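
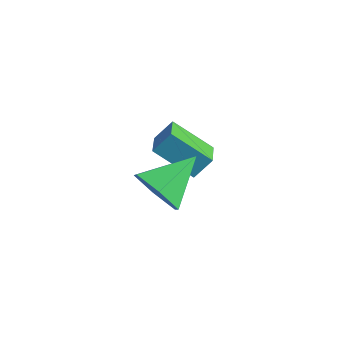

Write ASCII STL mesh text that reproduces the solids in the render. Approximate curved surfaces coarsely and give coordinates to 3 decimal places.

solid 
facet normal -0.651 0.690 -0.316
outer loop
vertex -2.974 3.228 -1.739
vertex -1.847 3.857 -2.684
vertex -3.224 2.693 -2.392
endloop
endfacet
facet normal -0.704 -0.393 0.592
outer loop
vertex -2.573 2.003 -2.076
vertex -2.974 3.228 -1.739
vertex -3.224 2.693 -2.392
endloop
endfacet
facet normal -0.651 0.690 -0.316
outer loop
vertex -3.224 2.693 -2.392
vertex -1.847 3.857 -2.684
vertex -2.096 3.323 -3.337
endloop
endfacet
facet normal -0.283 -0.607 -0.743
outer loop
vertex -2.096 3.323 -3.337
vertex -2.573 2.003 -2.076
vertex -3.224 2.693 -2.392
endloop
endfacet
facet normal 0.283 0.607 0.742
outer loop
vertex -2.974 3.228 -1.739
vertex -1.196 3.167 -2.368
vertex -1.847 3.857 -2.684
endloop
endfacet
facet normal -0.705 -0.393 0.590
outer loop
vertex -2.324 2.537 -1.423
vertex -2.974 3.228 -1.739
vertex -2.573 2.003 -2.076
endloop
endfacet
facet normal 0.284 0.606 0.743
outer loop
vertex -2.324 2.537 -1.423
vertex -1.196 3.167 -2.368
vertex -2.974 3.228 -1.739
endloop
endfacet
facet normal 0.704 0.394 -0.591
outer loop
vertex -1.847 3.857 -2.684
vertex -1.196 3.167 -2.368
vertex -2.096 3.323 -3.337
endloop
endfacet
facet normal -0.284 -0.607 -0.742
outer loop
vertex -1.446 2.632 -3.021
vertex -2.573 2.003 -2.076
vertex -2.096 3.323 -3.337
endloop
endfacet
facet normal 0.705 0.392 -0.591
outer loop
vertex -2.096 3.323 -3.337
vertex -1.196 3.167 -2.368
vertex -1.446 2.632 -3.021
endloop
endfacet
facet normal 0.651 -0.690 0.316
outer loop
vertex -1.446 2.632 -3.021
vertex -2.324 2.537 -1.423
vertex -2.573 2.003 -2.076
endloop
endfacet
facet normal 0.651 -0.690 0.316
outer loop
vertex -1.196 3.167 -2.368
vertex -2.324 2.537 -1.423
vertex -1.446 2.632 -3.021
endloop
endfacet
facet normal -0.062 -0.899 -0.433
outer loop
vertex 0.775 -0.293 -0.695
vertex 0.37 -0.628 0.059
vertex -0.141 -0.268 -0.616
endloop
endfacet
facet normal -0.031 0.789 -0.614
outer loop
vertex 0.775 -0.293 -0.695
vertex -0.141 -0.268 -0.616
vertex 0.47 0.828 0.761
endloop
endfacet
facet normal -0.062 -0.899 -0.433
outer loop
vertex -0.141 -0.268 -0.616
vertex 0.37 -0.628 0.059
vertex -0.547 -0.603 0.139
endloop
endfacet
facet normal -0.776 0.614 -0.145
outer loop
vertex -0.141 -0.268 -0.616
vertex -0.547 -0.603 0.139
vertex 0.47 0.828 0.761
endloop
endfacet
facet normal -0.062 -0.899 -0.434
outer loop
vertex -0.547 -0.603 0.139
vertex 0.37 -0.628 0.059
vertex -0.036 -0.964 0.814
endloop
endfacet
facet normal -0.717 0.222 0.661
outer loop
vertex -0.547 -0.603 0.139
vertex -0.036 -0.964 0.814
vertex 0.47 0.828 0.761
endloop
endfacet
facet normal -0.062 -0.899 -0.434
outer loop
vertex -0.036 -0.964 0.814
vertex 0.37 -0.628 0.059
vertex 0.88 -0.989 0.734
endloop
endfacet
facet normal 0.087 0.005 0.996
outer loop
vertex -0.036 -0.964 0.814
vertex 0.88 -0.989 0.734
vertex 0.47 0.828 0.761
endloop
endfacet
facet normal -0.062 -0.899 -0.434
outer loop
vertex 0.88 -0.989 0.734
vertex 0.37 -0.628 0.059
vertex 1.286 -0.653 -0.02
endloop
endfacet
facet normal 0.831 0.180 0.527
outer loop
vertex 0.88 -0.989 0.734
vertex 1.286 -0.653 -0.02
vertex 0.47 0.828 0.761
endloop
endfacet
facet normal -0.062 -0.899 -0.433
outer loop
vertex 1.286 -0.653 -0.02
vertex 0.37 -0.628 0.059
vertex 0.775 -0.293 -0.695
endloop
endfacet
facet normal 0.771 0.572 -0.279
outer loop
vertex 1.286 -0.653 -0.02
vertex 0.775 -0.293 -0.695
vertex 0.47 0.828 0.761
endloop
endfacet

endsolid


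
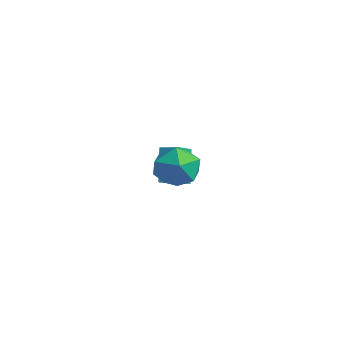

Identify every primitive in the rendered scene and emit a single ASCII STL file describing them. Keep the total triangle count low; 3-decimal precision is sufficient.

solid 
facet normal -0.562 0.242 0.791
outer loop
vertex 1.618 -0.091 1.25
vertex 1.115 -1.191 1.229
vertex 2.115 -0.996 1.88
endloop
endfacet
facet normal 0.059 0.592 0.804
outer loop
vertex 1.618 -0.091 1.25
vertex 2.115 -0.996 1.88
vertex 2.819 -0.23 1.264
endloop
endfacet
facet normal 0.110 0.973 0.203
outer loop
vertex 1.618 -0.091 1.25
vertex 2.819 -0.23 1.264
vertex 2.254 0.049 0.232
endloop
endfacet
facet normal -0.480 0.858 -0.182
outer loop
vertex 1.618 -0.091 1.25
vertex 2.254 0.049 0.232
vertex 1.201 -0.545 0.21
endloop
endfacet
facet normal -0.896 0.406 0.182
outer loop
vertex 1.618 -0.091 1.25
vertex 1.201 -0.545 0.21
vertex 1.115 -1.191 1.229
endloop
endfacet
facet normal 0.585 0.109 0.804
outer loop
vertex 2.819 -0.23 1.264
vertex 2.115 -0.996 1.88
vertex 3.059 -1.415 1.25
endloop
endfacet
facet normal -0.420 -0.459 0.783
outer loop
vertex 2.115 -0.996 1.88
vertex 1.115 -1.191 1.229
vertex 2.006 -2.009 1.228
endloop
endfacet
facet normal -0.960 -0.192 -0.203
outer loop
vertex 1.115 -1.191 1.229
vertex 1.201 -0.545 0.21
vertex 1.441 -1.73 0.196
endloop
endfacet
facet normal -0.288 0.540 -0.791
outer loop
vertex 1.201 -0.545 0.21
vertex 2.254 0.049 0.232
vertex 2.145 -0.964 -0.42
endloop
endfacet
facet normal 0.667 0.726 -0.169
outer loop
vertex 2.254 0.049 0.232
vertex 2.819 -0.23 1.264
vertex 3.145 -0.769 0.231
endloop
endfacet
facet normal 0.480 -0.858 0.182
outer loop
vertex 2.642 -1.869 0.21
vertex 3.059 -1.415 1.25
vertex 2.006 -2.009 1.228
endloop
endfacet
facet normal -0.110 -0.973 -0.203
outer loop
vertex 2.642 -1.869 0.21
vertex 2.006 -2.009 1.228
vertex 1.441 -1.73 0.196
endloop
endfacet
facet normal -0.059 -0.592 -0.804
outer loop
vertex 2.642 -1.869 0.21
vertex 1.441 -1.73 0.196
vertex 2.145 -0.964 -0.42
endloop
endfacet
facet normal 0.562 -0.242 -0.791
outer loop
vertex 2.642 -1.869 0.21
vertex 2.145 -0.964 -0.42
vertex 3.145 -0.769 0.231
endloop
endfacet
facet normal 0.896 -0.406 -0.182
outer loop
vertex 2.642 -1.869 0.21
vertex 3.145 -0.769 0.231
vertex 3.059 -1.415 1.25
endloop
endfacet
facet normal 0.288 -0.540 0.791
outer loop
vertex 2.006 -2.009 1.228
vertex 3.059 -1.415 1.25
vertex 2.115 -0.996 1.88
endloop
endfacet
facet normal -0.667 -0.726 0.169
outer loop
vertex 1.441 -1.73 0.196
vertex 2.006 -2.009 1.228
vertex 1.115 -1.191 1.229
endloop
endfacet
facet normal -0.585 -0.109 -0.804
outer loop
vertex 2.145 -0.964 -0.42
vertex 1.441 -1.73 0.196
vertex 1.201 -0.545 0.21
endloop
endfacet
facet normal 0.420 0.459 -0.783
outer loop
vertex 3.145 -0.769 0.231
vertex 2.145 -0.964 -0.42
vertex 2.254 0.049 0.232
endloop
endfacet
facet normal 0.960 0.192 0.203
outer loop
vertex 3.059 -1.415 1.25
vertex 3.145 -0.769 0.231
vertex 2.819 -0.23 1.264
endloop
endfacet
facet normal -0.488 0.750 -0.446
outer loop
vertex -4.32 2.803 -1.556
vertex -3.563 3.389 -1.398
vertex -3.518 2.253 -3.36
endloop
endfacet
facet normal -0.781 -0.603 -0.163
outer loop
vertex -2.777 1.111 -2.682
vertex -4.32 2.803 -1.556
vertex -3.518 2.253 -3.36
endloop
endfacet
facet normal -0.487 0.751 -0.446
outer loop
vertex -3.518 2.253 -3.36
vertex -3.563 3.389 -1.398
vertex -2.761 2.838 -3.202
endloop
endfacet
facet normal 0.391 -0.269 -0.880
outer loop
vertex -2.761 2.838 -3.202
vertex -2.777 1.111 -2.682
vertex -3.518 2.253 -3.36
endloop
endfacet
facet normal -0.392 0.268 0.880
outer loop
vertex -4.32 2.803 -1.556
vertex -2.822 2.247 -0.72
vertex -3.563 3.389 -1.398
endloop
endfacet
facet normal -0.781 -0.604 -0.163
outer loop
vertex -3.579 1.662 -0.878
vertex -4.32 2.803 -1.556
vertex -2.777 1.111 -2.682
endloop
endfacet
facet normal -0.391 0.269 0.880
outer loop
vertex -3.579 1.662 -0.878
vertex -2.822 2.247 -0.72
vertex -4.32 2.803 -1.556
endloop
endfacet
facet normal 0.781 0.603 0.163
outer loop
vertex -3.563 3.389 -1.398
vertex -2.822 2.247 -0.72
vertex -2.761 2.838 -3.202
endloop
endfacet
facet normal 0.392 -0.269 -0.880
outer loop
vertex -2.02 1.697 -2.524
vertex -2.777 1.111 -2.682
vertex -2.761 2.838 -3.202
endloop
endfacet
facet normal 0.780 0.604 0.163
outer loop
vertex -2.761 2.838 -3.202
vertex -2.822 2.247 -0.72
vertex -2.02 1.697 -2.524
endloop
endfacet
facet normal 0.488 -0.750 0.446
outer loop
vertex -2.02 1.697 -2.524
vertex -3.579 1.662 -0.878
vertex -2.777 1.111 -2.682
endloop
endfacet
facet normal 0.487 -0.751 0.446
outer loop
vertex -2.822 2.247 -0.72
vertex -3.579 1.662 -0.878
vertex -2.02 1.697 -2.524
endloop
endfacet

endsolid


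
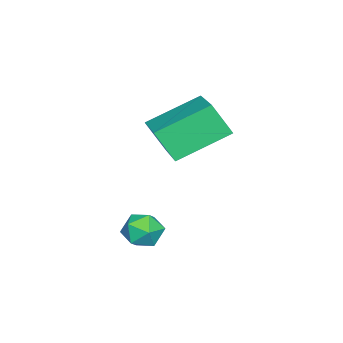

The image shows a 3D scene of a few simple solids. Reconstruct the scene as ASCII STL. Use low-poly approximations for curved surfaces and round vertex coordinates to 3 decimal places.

solid 
facet normal 0.328 0.944 -0.028
outer loop
vertex 3.15 3.009 -1.849
vertex 2.743 3.165 -1.35
vertex 3.358 2.955 -1.223
endloop
endfacet
facet normal 0.838 0.492 -0.236
outer loop
vertex 3.15 3.009 -1.849
vertex 3.358 2.955 -1.223
vertex 3.51 2.485 -1.664
endloop
endfacet
facet normal 0.591 0.125 -0.797
outer loop
vertex 3.15 3.009 -1.849
vertex 3.51 2.485 -1.664
vertex 2.988 2.403 -2.064
endloop
endfacet
facet normal -0.071 0.350 -0.934
outer loop
vertex 3.15 3.009 -1.849
vertex 2.988 2.403 -2.064
vertex 2.514 2.824 -1.87
endloop
endfacet
facet normal -0.234 0.857 -0.459
outer loop
vertex 3.15 3.009 -1.849
vertex 2.514 2.824 -1.87
vertex 2.743 3.165 -1.35
endloop
endfacet
facet normal 0.955 0.032 0.295
outer loop
vertex 3.51 2.485 -1.664
vertex 3.358 2.955 -1.223
vertex 3.326 2.316 -1.05
endloop
endfacet
facet normal 0.130 0.763 0.633
outer loop
vertex 3.358 2.955 -1.223
vertex 2.743 3.165 -1.35
vertex 2.852 2.737 -0.856
endloop
endfacet
facet normal -0.781 0.621 -0.063
outer loop
vertex 2.743 3.165 -1.35
vertex 2.514 2.824 -1.87
vertex 2.33 2.655 -1.256
endloop
endfacet
facet normal -0.518 -0.199 -0.832
outer loop
vertex 2.514 2.824 -1.87
vertex 2.988 2.403 -2.064
vertex 2.482 2.185 -1.697
endloop
endfacet
facet normal 0.557 -0.563 -0.611
outer loop
vertex 2.988 2.403 -2.064
vertex 3.51 2.485 -1.664
vertex 3.097 1.975 -1.57
endloop
endfacet
facet normal 0.071 -0.350 0.934
outer loop
vertex 2.69 2.131 -1.071
vertex 3.326 2.316 -1.05
vertex 2.852 2.737 -0.856
endloop
endfacet
facet normal -0.591 -0.125 0.797
outer loop
vertex 2.69 2.131 -1.071
vertex 2.852 2.737 -0.856
vertex 2.33 2.655 -1.256
endloop
endfacet
facet normal -0.838 -0.492 0.236
outer loop
vertex 2.69 2.131 -1.071
vertex 2.33 2.655 -1.256
vertex 2.482 2.185 -1.697
endloop
endfacet
facet normal -0.328 -0.944 0.028
outer loop
vertex 2.69 2.131 -1.071
vertex 2.482 2.185 -1.697
vertex 3.097 1.975 -1.57
endloop
endfacet
facet normal 0.234 -0.857 0.459
outer loop
vertex 2.69 2.131 -1.071
vertex 3.097 1.975 -1.57
vertex 3.326 2.316 -1.05
endloop
endfacet
facet normal 0.518 0.199 0.832
outer loop
vertex 2.852 2.737 -0.856
vertex 3.326 2.316 -1.05
vertex 3.358 2.955 -1.223
endloop
endfacet
facet normal -0.557 0.563 0.611
outer loop
vertex 2.33 2.655 -1.256
vertex 2.852 2.737 -0.856
vertex 2.743 3.165 -1.35
endloop
endfacet
facet normal -0.955 -0.032 -0.295
outer loop
vertex 2.482 2.185 -1.697
vertex 2.33 2.655 -1.256
vertex 2.514 2.824 -1.87
endloop
endfacet
facet normal -0.130 -0.763 -0.633
outer loop
vertex 3.097 1.975 -1.57
vertex 2.482 2.185 -1.697
vertex 2.988 2.403 -2.064
endloop
endfacet
facet normal 0.781 -0.621 0.063
outer loop
vertex 3.326 2.316 -1.05
vertex 3.097 1.975 -1.57
vertex 3.51 2.485 -1.664
endloop
endfacet
facet normal -0.577 0.681 0.450
outer loop
vertex -0.873 2.708 2.02
vertex 0.694 3.669 2.574
vertex -0.907 3.338 1.023
endloop
endfacet
facet normal -0.816 -0.501 -0.289
outer loop
vertex 0.166 2.071 0.186
vertex -0.873 2.708 2.02
vertex -0.907 3.338 1.023
endloop
endfacet
facet normal -0.577 0.681 0.450
outer loop
vertex -0.907 3.338 1.023
vertex 0.694 3.669 2.574
vertex 0.66 4.299 1.577
endloop
endfacet
facet normal -0.029 0.534 -0.845
outer loop
vertex 0.66 4.299 1.577
vertex 0.166 2.071 0.186
vertex -0.907 3.338 1.023
endloop
endfacet
facet normal 0.029 -0.534 0.845
outer loop
vertex -0.873 2.708 2.02
vertex 1.767 2.402 1.737
vertex 0.694 3.669 2.574
endloop
endfacet
facet normal -0.816 -0.501 -0.289
outer loop
vertex 0.2 1.441 1.183
vertex -0.873 2.708 2.02
vertex 0.166 2.071 0.186
endloop
endfacet
facet normal 0.029 -0.534 0.845
outer loop
vertex 0.2 1.441 1.183
vertex 1.767 2.402 1.737
vertex -0.873 2.708 2.02
endloop
endfacet
facet normal 0.816 0.501 0.289
outer loop
vertex 0.694 3.669 2.574
vertex 1.767 2.402 1.737
vertex 0.66 4.299 1.577
endloop
endfacet
facet normal -0.029 0.534 -0.845
outer loop
vertex 1.733 3.032 0.74
vertex 0.166 2.071 0.186
vertex 0.66 4.299 1.577
endloop
endfacet
facet normal 0.816 0.501 0.289
outer loop
vertex 0.66 4.299 1.577
vertex 1.767 2.402 1.737
vertex 1.733 3.032 0.74
endloop
endfacet
facet normal 0.577 -0.681 -0.450
outer loop
vertex 1.733 3.032 0.74
vertex 0.2 1.441 1.183
vertex 0.166 2.071 0.186
endloop
endfacet
facet normal 0.577 -0.681 -0.450
outer loop
vertex 1.767 2.402 1.737
vertex 0.2 1.441 1.183
vertex 1.733 3.032 0.74
endloop
endfacet

endsolid


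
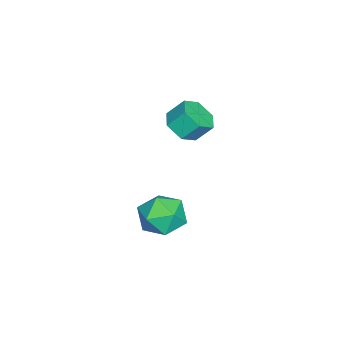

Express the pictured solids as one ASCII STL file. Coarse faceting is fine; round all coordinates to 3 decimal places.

solid 
facet normal 0.131 -0.643 -0.755
outer loop
vertex -0.603 -2.976 3.142
vertex -1.265 -2.54 2.656
vertex -0.378 -2.27 2.58
endloop
endfacet
facet normal 0.961 -0.104 0.255
outer loop
vertex -0.603 -2.976 3.142
vertex -0.378 -2.27 2.58
vertex -0.753 -2.236 4.01
endloop
endfacet
facet normal 0.962 -0.103 0.255
outer loop
vertex -0.753 -2.236 4.01
vertex -0.378 -2.27 2.58
vertex -0.528 -1.53 3.447
endloop
endfacet
facet normal -0.130 0.643 0.755
outer loop
vertex -0.753 -2.236 4.01
vertex -0.528 -1.53 3.447
vertex -1.415 -1.8 3.524
endloop
endfacet
facet normal 0.131 -0.643 -0.755
outer loop
vertex -0.378 -2.27 2.58
vertex -1.265 -2.54 2.656
vertex -1.04 -1.834 2.094
endloop
endfacet
facet normal 0.690 0.605 -0.397
outer loop
vertex -0.378 -2.27 2.58
vertex -1.04 -1.834 2.094
vertex -0.528 -1.53 3.447
endloop
endfacet
facet normal 0.689 0.606 -0.397
outer loop
vertex -0.528 -1.53 3.447
vertex -1.04 -1.834 2.094
vertex -1.191 -1.094 2.961
endloop
endfacet
facet normal -0.130 0.643 0.755
outer loop
vertex -0.528 -1.53 3.447
vertex -1.191 -1.094 2.961
vertex -1.415 -1.8 3.524
endloop
endfacet
facet normal 0.131 -0.643 -0.755
outer loop
vertex -1.04 -1.834 2.094
vertex -1.265 -2.54 2.656
vertex -1.927 -2.104 2.17
endloop
endfacet
facet normal -0.271 0.708 -0.652
outer loop
vertex -1.04 -1.834 2.094
vertex -1.927 -2.104 2.17
vertex -1.191 -1.094 2.961
endloop
endfacet
facet normal -0.272 0.708 -0.651
outer loop
vertex -1.191 -1.094 2.961
vertex -1.927 -2.104 2.17
vertex -2.077 -1.364 3.038
endloop
endfacet
facet normal -0.130 0.643 0.755
outer loop
vertex -1.191 -1.094 2.961
vertex -2.077 -1.364 3.038
vertex -1.415 -1.8 3.524
endloop
endfacet
facet normal 0.130 -0.643 -0.755
outer loop
vertex -1.927 -2.104 2.17
vertex -1.265 -2.54 2.656
vertex -2.152 -2.81 2.733
endloop
endfacet
facet normal -0.962 0.104 -0.254
outer loop
vertex -1.927 -2.104 2.17
vertex -2.152 -2.81 2.733
vertex -2.077 -1.364 3.038
endloop
endfacet
facet normal -0.961 0.104 -0.255
outer loop
vertex -2.077 -1.364 3.038
vertex -2.152 -2.81 2.733
vertex -2.302 -2.07 3.6
endloop
endfacet
facet normal -0.131 0.643 0.755
outer loop
vertex -2.077 -1.364 3.038
vertex -2.302 -2.07 3.6
vertex -1.415 -1.8 3.524
endloop
endfacet
facet normal 0.130 -0.643 -0.755
outer loop
vertex -2.152 -2.81 2.733
vertex -1.265 -2.54 2.656
vertex -1.489 -3.246 3.219
endloop
endfacet
facet normal -0.690 -0.605 0.397
outer loop
vertex -2.152 -2.81 2.733
vertex -1.489 -3.246 3.219
vertex -2.302 -2.07 3.6
endloop
endfacet
facet normal -0.690 -0.605 0.397
outer loop
vertex -2.302 -2.07 3.6
vertex -1.489 -3.246 3.219
vertex -1.64 -2.506 4.086
endloop
endfacet
facet normal -0.131 0.643 0.755
outer loop
vertex -2.302 -2.07 3.6
vertex -1.64 -2.506 4.086
vertex -1.415 -1.8 3.524
endloop
endfacet
facet normal 0.130 -0.643 -0.755
outer loop
vertex -1.489 -3.246 3.219
vertex -1.265 -2.54 2.656
vertex -0.603 -2.976 3.142
endloop
endfacet
facet normal 0.272 -0.708 0.652
outer loop
vertex -1.489 -3.246 3.219
vertex -0.603 -2.976 3.142
vertex -1.64 -2.506 4.086
endloop
endfacet
facet normal 0.272 -0.709 0.651
outer loop
vertex -1.64 -2.506 4.086
vertex -0.603 -2.976 3.142
vertex -0.753 -2.236 4.01
endloop
endfacet
facet normal -0.131 0.643 0.755
outer loop
vertex -1.64 -2.506 4.086
vertex -0.753 -2.236 4.01
vertex -1.415 -1.8 3.524
endloop
endfacet
facet normal -0.932 0.246 0.265
outer loop
vertex 2.789 -1.538 0.558
vertex 2.814 -2.325 1.376
vertex 3.156 -1.265 1.597
endloop
endfacet
facet normal -0.588 0.809 -0.005
outer loop
vertex 2.789 -1.538 0.558
vertex 3.156 -1.265 1.597
vertex 3.702 -0.874 0.682
endloop
endfacet
facet normal -0.377 0.643 -0.666
outer loop
vertex 2.789 -1.538 0.558
vertex 3.702 -0.874 0.682
vertex 3.697 -1.693 -0.106
endloop
endfacet
facet normal -0.593 -0.024 -0.805
outer loop
vertex 2.789 -1.538 0.558
vertex 3.697 -1.693 -0.106
vertex 3.149 -2.589 0.324
endloop
endfacet
facet normal -0.935 -0.269 -0.230
outer loop
vertex 2.789 -1.538 0.558
vertex 3.149 -2.589 0.324
vertex 2.814 -2.325 1.376
endloop
endfacet
facet normal -0.004 0.920 0.391
outer loop
vertex 3.702 -0.874 0.682
vertex 3.156 -1.265 1.597
vertex 4.291 -1.251 1.576
endloop
endfacet
facet normal -0.562 0.009 0.827
outer loop
vertex 3.156 -1.265 1.597
vertex 2.814 -2.325 1.376
vertex 3.743 -2.147 2.006
endloop
endfacet
facet normal -0.567 -0.823 0.026
outer loop
vertex 2.814 -2.325 1.376
vertex 3.149 -2.589 0.324
vertex 3.738 -2.966 1.218
endloop
endfacet
facet normal -0.011 -0.427 -0.904
outer loop
vertex 3.149 -2.589 0.324
vertex 3.697 -1.693 -0.106
vertex 4.284 -2.575 0.303
endloop
endfacet
facet normal 0.336 0.652 -0.680
outer loop
vertex 3.697 -1.693 -0.106
vertex 3.702 -0.874 0.682
vertex 4.626 -1.515 0.524
endloop
endfacet
facet normal 0.593 0.024 0.805
outer loop
vertex 4.651 -2.302 1.342
vertex 4.291 -1.251 1.576
vertex 3.743 -2.147 2.006
endloop
endfacet
facet normal 0.377 -0.643 0.666
outer loop
vertex 4.651 -2.302 1.342
vertex 3.743 -2.147 2.006
vertex 3.738 -2.966 1.218
endloop
endfacet
facet normal 0.588 -0.809 0.005
outer loop
vertex 4.651 -2.302 1.342
vertex 3.738 -2.966 1.218
vertex 4.284 -2.575 0.303
endloop
endfacet
facet normal 0.932 -0.246 -0.265
outer loop
vertex 4.651 -2.302 1.342
vertex 4.284 -2.575 0.303
vertex 4.626 -1.515 0.524
endloop
endfacet
facet normal 0.935 0.269 0.230
outer loop
vertex 4.651 -2.302 1.342
vertex 4.626 -1.515 0.524
vertex 4.291 -1.251 1.576
endloop
endfacet
facet normal 0.011 0.427 0.904
outer loop
vertex 3.743 -2.147 2.006
vertex 4.291 -1.251 1.576
vertex 3.156 -1.265 1.597
endloop
endfacet
facet normal -0.336 -0.652 0.680
outer loop
vertex 3.738 -2.966 1.218
vertex 3.743 -2.147 2.006
vertex 2.814 -2.325 1.376
endloop
endfacet
facet normal 0.004 -0.920 -0.391
outer loop
vertex 4.284 -2.575 0.303
vertex 3.738 -2.966 1.218
vertex 3.149 -2.589 0.324
endloop
endfacet
facet normal 0.562 -0.009 -0.827
outer loop
vertex 4.626 -1.515 0.524
vertex 4.284 -2.575 0.303
vertex 3.697 -1.693 -0.106
endloop
endfacet
facet normal 0.567 0.823 -0.026
outer loop
vertex 4.291 -1.251 1.576
vertex 4.626 -1.515 0.524
vertex 3.702 -0.874 0.682
endloop
endfacet

endsolid


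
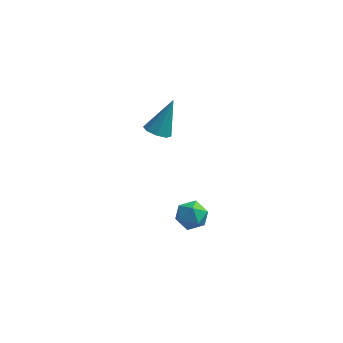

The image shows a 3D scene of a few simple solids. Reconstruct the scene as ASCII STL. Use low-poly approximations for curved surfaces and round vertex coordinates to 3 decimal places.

solid 
facet normal -0.285 -0.453 -0.845
outer loop
vertex -1.363 2.855 1.388
vertex -2.016 2.85 1.611
vertex -1.629 3.289 1.245
endloop
endfacet
facet normal 0.864 0.472 -0.175
outer loop
vertex -1.363 2.855 1.388
vertex -1.629 3.289 1.245
vertex -1.464 3.73 3.249
endloop
endfacet
facet normal -0.284 -0.454 -0.845
outer loop
vertex -1.629 3.289 1.245
vertex -2.016 2.85 1.611
vertex -2.122 3.465 1.316
endloop
endfacet
facet normal 0.298 0.927 -0.228
outer loop
vertex -1.629 3.289 1.245
vertex -2.122 3.465 1.316
vertex -1.464 3.73 3.249
endloop
endfacet
facet normal -0.284 -0.454 -0.844
outer loop
vertex -2.122 3.465 1.316
vertex -2.016 2.85 1.611
vertex -2.553 3.281 1.56
endloop
endfacet
facet normal -0.390 0.921 0.006
outer loop
vertex -2.122 3.465 1.316
vertex -2.553 3.281 1.56
vertex -1.464 3.73 3.249
endloop
endfacet
facet normal -0.285 -0.455 -0.844
outer loop
vertex -2.553 3.281 1.56
vertex -2.016 2.85 1.611
vertex -2.669 2.845 1.834
endloop
endfacet
facet normal -0.797 0.459 0.392
outer loop
vertex -2.553 3.281 1.56
vertex -2.669 2.845 1.834
vertex -1.464 3.73 3.249
endloop
endfacet
facet normal -0.285 -0.454 -0.844
outer loop
vertex -2.669 2.845 1.834
vertex -2.016 2.85 1.611
vertex -2.403 2.412 1.977
endloop
endfacet
facet normal -0.686 -0.189 0.703
outer loop
vertex -2.669 2.845 1.834
vertex -2.403 2.412 1.977
vertex -1.464 3.73 3.249
endloop
endfacet
facet normal -0.286 -0.453 -0.844
outer loop
vertex -2.403 2.412 1.977
vertex -2.016 2.85 1.611
vertex -1.911 2.235 1.905
endloop
endfacet
facet normal -0.121 -0.643 0.756
outer loop
vertex -2.403 2.412 1.977
vertex -1.911 2.235 1.905
vertex -1.464 3.73 3.249
endloop
endfacet
facet normal -0.285 -0.453 -0.845
outer loop
vertex -1.911 2.235 1.905
vertex -2.016 2.85 1.611
vertex -1.48 2.419 1.661
endloop
endfacet
facet normal 0.567 -0.638 0.521
outer loop
vertex -1.911 2.235 1.905
vertex -1.48 2.419 1.661
vertex -1.464 3.73 3.249
endloop
endfacet
facet normal -0.285 -0.453 -0.845
outer loop
vertex -1.48 2.419 1.661
vertex -2.016 2.85 1.611
vertex -1.363 2.855 1.388
endloop
endfacet
facet normal 0.975 -0.177 0.136
outer loop
vertex -1.48 2.419 1.661
vertex -1.363 2.855 1.388
vertex -1.464 3.73 3.249
endloop
endfacet
facet normal -0.238 0.252 0.938
outer loop
vertex -0.163 2.736 -3.101
vertex -0.868 2.241 -3.147
vertex -0.124 1.906 -2.868
endloop
endfacet
facet normal 0.469 0.259 0.844
outer loop
vertex -0.163 2.736 -3.101
vertex -0.124 1.906 -2.868
vertex 0.515 2.255 -3.33
endloop
endfacet
facet normal 0.618 0.719 0.318
outer loop
vertex -0.163 2.736 -3.101
vertex 0.515 2.255 -3.33
vertex 0.166 2.805 -3.895
endloop
endfacet
facet normal 0.002 0.996 0.087
outer loop
vertex -0.163 2.736 -3.101
vertex 0.166 2.805 -3.895
vertex -0.689 2.797 -3.782
endloop
endfacet
facet normal -0.527 0.707 0.471
outer loop
vertex -0.163 2.736 -3.101
vertex -0.689 2.797 -3.782
vertex -0.868 2.241 -3.147
endloop
endfacet
facet normal 0.670 -0.392 0.631
outer loop
vertex 0.515 2.255 -3.33
vertex -0.124 1.906 -2.868
vertex 0.229 1.463 -3.518
endloop
endfacet
facet normal -0.475 -0.403 0.782
outer loop
vertex -0.124 1.906 -2.868
vertex -0.868 2.241 -3.147
vertex -0.626 1.455 -3.405
endloop
endfacet
facet normal -0.942 0.334 0.027
outer loop
vertex -0.868 2.241 -3.147
vertex -0.689 2.797 -3.782
vertex -0.975 2.005 -3.97
endloop
endfacet
facet normal -0.086 0.801 -0.593
outer loop
vertex -0.689 2.797 -3.782
vertex 0.166 2.805 -3.895
vertex -0.336 2.354 -4.432
endloop
endfacet
facet normal 0.910 0.352 -0.219
outer loop
vertex 0.166 2.805 -3.895
vertex 0.515 2.255 -3.33
vertex 0.408 2.019 -4.153
endloop
endfacet
facet normal -0.002 -0.996 -0.087
outer loop
vertex -0.297 1.524 -4.199
vertex 0.229 1.463 -3.518
vertex -0.626 1.455 -3.405
endloop
endfacet
facet normal -0.618 -0.719 -0.318
outer loop
vertex -0.297 1.524 -4.199
vertex -0.626 1.455 -3.405
vertex -0.975 2.005 -3.97
endloop
endfacet
facet normal -0.469 -0.259 -0.844
outer loop
vertex -0.297 1.524 -4.199
vertex -0.975 2.005 -3.97
vertex -0.336 2.354 -4.432
endloop
endfacet
facet normal 0.238 -0.252 -0.938
outer loop
vertex -0.297 1.524 -4.199
vertex -0.336 2.354 -4.432
vertex 0.408 2.019 -4.153
endloop
endfacet
facet normal 0.527 -0.707 -0.471
outer loop
vertex -0.297 1.524 -4.199
vertex 0.408 2.019 -4.153
vertex 0.229 1.463 -3.518
endloop
endfacet
facet normal 0.086 -0.801 0.593
outer loop
vertex -0.626 1.455 -3.405
vertex 0.229 1.463 -3.518
vertex -0.124 1.906 -2.868
endloop
endfacet
facet normal -0.910 -0.352 0.219
outer loop
vertex -0.975 2.005 -3.97
vertex -0.626 1.455 -3.405
vertex -0.868 2.241 -3.147
endloop
endfacet
facet normal -0.670 0.392 -0.631
outer loop
vertex -0.336 2.354 -4.432
vertex -0.975 2.005 -3.97
vertex -0.689 2.797 -3.782
endloop
endfacet
facet normal 0.475 0.403 -0.782
outer loop
vertex 0.408 2.019 -4.153
vertex -0.336 2.354 -4.432
vertex 0.166 2.805 -3.895
endloop
endfacet
facet normal 0.942 -0.334 -0.027
outer loop
vertex 0.229 1.463 -3.518
vertex 0.408 2.019 -4.153
vertex 0.515 2.255 -3.33
endloop
endfacet

endsolid


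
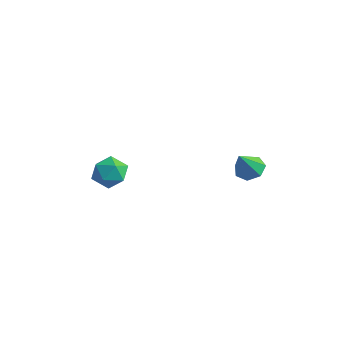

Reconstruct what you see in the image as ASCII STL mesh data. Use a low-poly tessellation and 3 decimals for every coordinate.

solid 
facet normal -0.062 0.552 -0.832
outer loop
vertex 3.028 0.912 1.145
vertex 2.675 1.442 1.523
vertex 3.402 1.359 1.414
endloop
endfacet
facet normal 0.763 -0.647 0.015
outer loop
vertex 3.028 0.912 1.145
vertex 3.402 1.359 1.414
vertex 2.765 0.638 2.737
endloop
endfacet
facet normal -0.062 0.550 -0.833
outer loop
vertex 3.402 1.359 1.414
vertex 2.675 1.442 1.523
vertex 3.23 1.869 1.764
endloop
endfacet
facet normal 0.900 0.004 0.436
outer loop
vertex 3.402 1.359 1.414
vertex 3.23 1.869 1.764
vertex 2.765 0.638 2.737
endloop
endfacet
facet normal -0.063 0.551 -0.832
outer loop
vertex 3.23 1.869 1.764
vertex 2.675 1.442 1.523
vertex 2.639 2.057 1.933
endloop
endfacet
facet normal 0.379 0.481 0.790
outer loop
vertex 3.23 1.869 1.764
vertex 2.639 2.057 1.933
vertex 2.765 0.638 2.737
endloop
endfacet
facet normal -0.060 0.551 -0.832
outer loop
vertex 2.639 2.057 1.933
vertex 2.675 1.442 1.523
vertex 2.076 1.783 1.792
endloop
endfacet
facet normal -0.408 0.422 0.809
outer loop
vertex 2.639 2.057 1.933
vertex 2.076 1.783 1.792
vertex 2.765 0.638 2.737
endloop
endfacet
facet normal -0.060 0.551 -0.833
outer loop
vertex 2.076 1.783 1.792
vertex 2.675 1.442 1.523
vertex 1.964 1.252 1.449
endloop
endfacet
facet normal -0.868 -0.127 0.480
outer loop
vertex 2.076 1.783 1.792
vertex 1.964 1.252 1.449
vertex 2.765 0.638 2.737
endloop
endfacet
facet normal -0.061 0.552 -0.832
outer loop
vertex 1.964 1.252 1.449
vertex 2.675 1.442 1.523
vertex 2.388 0.865 1.161
endloop
endfacet
facet normal -0.655 -0.754 0.048
outer loop
vertex 1.964 1.252 1.449
vertex 2.388 0.865 1.161
vertex 2.765 0.638 2.737
endloop
endfacet
facet normal -0.061 0.552 -0.831
outer loop
vertex 2.388 0.865 1.161
vertex 2.675 1.442 1.523
vertex 3.028 0.912 1.145
endloop
endfacet
facet normal 0.068 -0.985 -0.158
outer loop
vertex 2.388 0.865 1.161
vertex 3.028 0.912 1.145
vertex 2.765 0.638 2.737
endloop
endfacet
facet normal 0.300 0.458 0.837
outer loop
vertex -2.71 -0.838 0.13
vertex -3.444 -1.211 0.597
vertex -2.621 -1.678 0.558
endloop
endfacet
facet normal 0.857 0.303 0.417
outer loop
vertex -2.71 -0.838 0.13
vertex -2.621 -1.678 0.558
vertex -2.25 -1.544 -0.302
endloop
endfacet
facet normal 0.754 0.622 -0.213
outer loop
vertex -2.71 -0.838 0.13
vertex -2.25 -1.544 -0.302
vertex -2.843 -0.994 -0.794
endloop
endfacet
facet normal 0.134 0.974 -0.184
outer loop
vertex -2.71 -0.838 0.13
vertex -2.843 -0.994 -0.794
vertex -3.58 -0.788 -0.238
endloop
endfacet
facet normal -0.147 0.873 0.466
outer loop
vertex -2.71 -0.838 0.13
vertex -3.58 -0.788 -0.238
vertex -3.444 -1.211 0.597
endloop
endfacet
facet normal 0.861 -0.403 0.309
outer loop
vertex -2.25 -1.544 -0.302
vertex -2.621 -1.678 0.558
vertex -2.7 -2.352 -0.102
endloop
endfacet
facet normal -0.039 -0.151 0.988
outer loop
vertex -2.621 -1.678 0.558
vertex -3.444 -1.211 0.597
vertex -3.437 -2.146 0.454
endloop
endfacet
facet normal -0.761 0.520 0.387
outer loop
vertex -3.444 -1.211 0.597
vertex -3.58 -0.788 -0.238
vertex -4.03 -1.596 -0.038
endloop
endfacet
facet normal -0.308 0.684 -0.661
outer loop
vertex -3.58 -0.788 -0.238
vertex -2.843 -0.994 -0.794
vertex -3.659 -1.462 -0.898
endloop
endfacet
facet normal 0.695 0.114 -0.710
outer loop
vertex -2.843 -0.994 -0.794
vertex -2.25 -1.544 -0.302
vertex -2.836 -1.929 -0.937
endloop
endfacet
facet normal -0.134 -0.974 0.184
outer loop
vertex -3.57 -2.302 -0.47
vertex -2.7 -2.352 -0.102
vertex -3.437 -2.146 0.454
endloop
endfacet
facet normal -0.754 -0.622 0.213
outer loop
vertex -3.57 -2.302 -0.47
vertex -3.437 -2.146 0.454
vertex -4.03 -1.596 -0.038
endloop
endfacet
facet normal -0.857 -0.303 -0.417
outer loop
vertex -3.57 -2.302 -0.47
vertex -4.03 -1.596 -0.038
vertex -3.659 -1.462 -0.898
endloop
endfacet
facet normal -0.300 -0.458 -0.837
outer loop
vertex -3.57 -2.302 -0.47
vertex -3.659 -1.462 -0.898
vertex -2.836 -1.929 -0.937
endloop
endfacet
facet normal 0.147 -0.873 -0.466
outer loop
vertex -3.57 -2.302 -0.47
vertex -2.836 -1.929 -0.937
vertex -2.7 -2.352 -0.102
endloop
endfacet
facet normal 0.308 -0.684 0.661
outer loop
vertex -3.437 -2.146 0.454
vertex -2.7 -2.352 -0.102
vertex -2.621 -1.678 0.558
endloop
endfacet
facet normal -0.695 -0.114 0.710
outer loop
vertex -4.03 -1.596 -0.038
vertex -3.437 -2.146 0.454
vertex -3.444 -1.211 0.597
endloop
endfacet
facet normal -0.861 0.403 -0.309
outer loop
vertex -3.659 -1.462 -0.898
vertex -4.03 -1.596 -0.038
vertex -3.58 -0.788 -0.238
endloop
endfacet
facet normal 0.039 0.151 -0.988
outer loop
vertex -2.836 -1.929 -0.937
vertex -3.659 -1.462 -0.898
vertex -2.843 -0.994 -0.794
endloop
endfacet
facet normal 0.761 -0.520 -0.387
outer loop
vertex -2.7 -2.352 -0.102
vertex -2.836 -1.929 -0.937
vertex -2.25 -1.544 -0.302
endloop
endfacet

endsolid


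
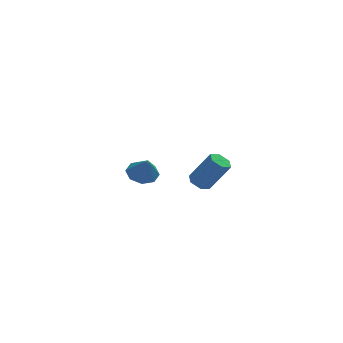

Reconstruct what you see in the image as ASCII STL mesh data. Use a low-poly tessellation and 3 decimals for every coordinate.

solid 
facet normal -0.508 0.194 -0.839
outer loop
vertex -1.78 -2.977 0.907
vertex -2.336 -3.289 1.171
vertex -2.241 -2.613 1.27
endloop
endfacet
facet normal 0.544 0.827 -0.138
outer loop
vertex -1.78 -2.977 0.907
vertex -2.241 -2.613 1.27
vertex -0.729 -3.378 2.644
endloop
endfacet
facet normal 0.545 0.827 -0.139
outer loop
vertex -0.729 -3.378 2.644
vertex -2.241 -2.613 1.27
vertex -1.189 -3.014 3.007
endloop
endfacet
facet normal 0.509 -0.193 0.839
outer loop
vertex -0.729 -3.378 2.644
vertex -1.189 -3.014 3.007
vertex -1.284 -3.691 2.909
endloop
endfacet
facet normal -0.508 0.194 -0.839
outer loop
vertex -2.241 -2.613 1.27
vertex -2.336 -3.289 1.171
vertex -2.796 -2.925 1.534
endloop
endfacet
facet normal -0.306 0.870 0.386
outer loop
vertex -2.241 -2.613 1.27
vertex -2.796 -2.925 1.534
vertex -1.189 -3.014 3.007
endloop
endfacet
facet normal -0.306 0.870 0.387
outer loop
vertex -1.189 -3.014 3.007
vertex -2.796 -2.925 1.534
vertex -1.745 -3.327 3.271
endloop
endfacet
facet normal 0.507 -0.193 0.840
outer loop
vertex -1.189 -3.014 3.007
vertex -1.745 -3.327 3.271
vertex -1.284 -3.691 2.909
endloop
endfacet
facet normal -0.509 0.193 -0.839
outer loop
vertex -2.796 -2.925 1.534
vertex -2.336 -3.289 1.171
vertex -2.891 -3.602 1.436
endloop
endfacet
facet normal -0.850 0.043 0.525
outer loop
vertex -2.796 -2.925 1.534
vertex -2.891 -3.602 1.436
vertex -1.745 -3.327 3.271
endloop
endfacet
facet normal -0.850 0.043 0.525
outer loop
vertex -1.745 -3.327 3.271
vertex -2.891 -3.602 1.436
vertex -1.84 -4.003 3.173
endloop
endfacet
facet normal 0.507 -0.193 0.840
outer loop
vertex -1.745 -3.327 3.271
vertex -1.84 -4.003 3.173
vertex -1.284 -3.691 2.909
endloop
endfacet
facet normal -0.509 0.193 -0.839
outer loop
vertex -2.891 -3.602 1.436
vertex -2.336 -3.289 1.171
vertex -2.431 -3.966 1.073
endloop
endfacet
facet normal -0.545 -0.827 0.139
outer loop
vertex -2.891 -3.602 1.436
vertex -2.431 -3.966 1.073
vertex -1.84 -4.003 3.173
endloop
endfacet
facet normal -0.544 -0.827 0.139
outer loop
vertex -1.84 -4.003 3.173
vertex -2.431 -3.966 1.073
vertex -1.379 -4.367 2.81
endloop
endfacet
facet normal 0.508 -0.194 0.839
outer loop
vertex -1.84 -4.003 3.173
vertex -1.379 -4.367 2.81
vertex -1.284 -3.691 2.909
endloop
endfacet
facet normal -0.507 0.193 -0.840
outer loop
vertex -2.431 -3.966 1.073
vertex -2.336 -3.289 1.171
vertex -1.875 -3.653 0.809
endloop
endfacet
facet normal 0.306 -0.870 -0.386
outer loop
vertex -2.431 -3.966 1.073
vertex -1.875 -3.653 0.809
vertex -1.379 -4.367 2.81
endloop
endfacet
facet normal 0.306 -0.870 -0.386
outer loop
vertex -1.379 -4.367 2.81
vertex -1.875 -3.653 0.809
vertex -0.824 -4.055 2.546
endloop
endfacet
facet normal 0.508 -0.194 0.839
outer loop
vertex -1.379 -4.367 2.81
vertex -0.824 -4.055 2.546
vertex -1.284 -3.691 2.909
endloop
endfacet
facet normal -0.507 0.193 -0.840
outer loop
vertex -1.875 -3.653 0.809
vertex -2.336 -3.289 1.171
vertex -1.78 -2.977 0.907
endloop
endfacet
facet normal 0.850 -0.043 -0.525
outer loop
vertex -1.875 -3.653 0.809
vertex -1.78 -2.977 0.907
vertex -0.824 -4.055 2.546
endloop
endfacet
facet normal 0.850 -0.043 -0.525
outer loop
vertex -0.824 -4.055 2.546
vertex -1.78 -2.977 0.907
vertex -0.729 -3.378 2.644
endloop
endfacet
facet normal 0.509 -0.193 0.839
outer loop
vertex -0.824 -4.055 2.546
vertex -0.729 -3.378 2.644
vertex -1.284 -3.691 2.909
endloop
endfacet
facet normal -0.108 0.443 -0.890
outer loop
vertex -2.914 4.427 -1.739
vertex -3.761 3.934 -1.882
vertex -3.517 4.805 -1.478
endloop
endfacet
facet normal 0.566 0.408 0.717
outer loop
vertex -2.914 4.427 -1.739
vertex -3.517 4.805 -1.478
vertex -3.599 3.266 -0.538
endloop
endfacet
facet normal -0.107 0.443 -0.890
outer loop
vertex -3.517 4.805 -1.478
vertex -3.761 3.934 -1.882
vertex -4.263 4.673 -1.454
endloop
endfacet
facet normal -0.065 0.523 0.850
outer loop
vertex -3.517 4.805 -1.478
vertex -4.263 4.673 -1.454
vertex -3.599 3.266 -0.538
endloop
endfacet
facet normal -0.107 0.443 -0.890
outer loop
vertex -4.263 4.673 -1.454
vertex -3.761 3.934 -1.882
vertex -4.715 4.108 -1.681
endloop
endfacet
facet normal -0.625 0.197 0.755
outer loop
vertex -4.263 4.673 -1.454
vertex -4.715 4.108 -1.681
vertex -3.599 3.266 -0.538
endloop
endfacet
facet normal -0.107 0.443 -0.890
outer loop
vertex -4.715 4.108 -1.681
vertex -3.761 3.934 -1.882
vertex -4.608 3.442 -2.025
endloop
endfacet
facet normal -0.786 -0.379 0.489
outer loop
vertex -4.715 4.108 -1.681
vertex -4.608 3.442 -2.025
vertex -3.599 3.266 -0.538
endloop
endfacet
facet normal -0.107 0.443 -0.890
outer loop
vertex -4.608 3.442 -2.025
vertex -3.761 3.934 -1.882
vertex -4.005 3.064 -2.286
endloop
endfacet
facet normal -0.454 -0.867 0.206
outer loop
vertex -4.608 3.442 -2.025
vertex -4.005 3.064 -2.286
vertex -3.599 3.266 -0.538
endloop
endfacet
facet normal -0.107 0.443 -0.890
outer loop
vertex -4.005 3.064 -2.286
vertex -3.761 3.934 -1.882
vertex -3.259 3.196 -2.31
endloop
endfacet
facet normal 0.176 -0.982 0.073
outer loop
vertex -4.005 3.064 -2.286
vertex -3.259 3.196 -2.31
vertex -3.599 3.266 -0.538
endloop
endfacet
facet normal -0.107 0.443 -0.890
outer loop
vertex -3.259 3.196 -2.31
vertex -3.761 3.934 -1.882
vertex -2.807 3.761 -2.083
endloop
endfacet
facet normal 0.736 -0.656 0.167
outer loop
vertex -3.259 3.196 -2.31
vertex -2.807 3.761 -2.083
vertex -3.599 3.266 -0.538
endloop
endfacet
facet normal -0.107 0.443 -0.890
outer loop
vertex -2.807 3.761 -2.083
vertex -3.761 3.934 -1.882
vertex -2.914 4.427 -1.739
endloop
endfacet
facet normal 0.897 -0.080 0.434
outer loop
vertex -2.807 3.761 -2.083
vertex -2.914 4.427 -1.739
vertex -3.599 3.266 -0.538
endloop
endfacet

endsolid


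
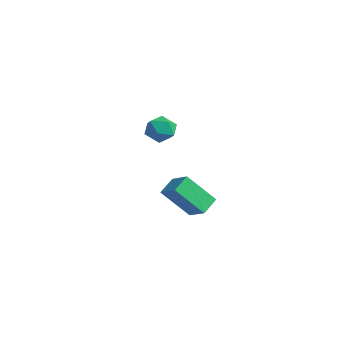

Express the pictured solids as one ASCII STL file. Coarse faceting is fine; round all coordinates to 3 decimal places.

solid 
facet normal 0.053 -0.066 0.996
outer loop
vertex -0.549 -1.359 4.329
vertex -0.279 -2.186 4.26
vertex 0.304 -1.536 4.272
endloop
endfacet
facet normal 0.177 0.602 0.779
outer loop
vertex -0.549 -1.359 4.329
vertex 0.304 -1.536 4.272
vertex -0.033 -0.864 3.829
endloop
endfacet
facet normal -0.392 0.823 0.411
outer loop
vertex -0.549 -1.359 4.329
vertex -0.033 -0.864 3.829
vertex -0.824 -1.098 3.543
endloop
endfacet
facet normal -0.868 0.293 0.401
outer loop
vertex -0.549 -1.359 4.329
vertex -0.824 -1.098 3.543
vertex -0.976 -1.915 3.81
endloop
endfacet
facet normal -0.593 -0.257 0.763
outer loop
vertex -0.549 -1.359 4.329
vertex -0.976 -1.915 3.81
vertex -0.279 -2.186 4.26
endloop
endfacet
facet normal 0.736 0.589 0.334
outer loop
vertex -0.033 -0.864 3.829
vertex 0.304 -1.536 4.272
vertex 0.556 -1.385 3.45
endloop
endfacet
facet normal 0.535 -0.492 0.687
outer loop
vertex 0.304 -1.536 4.272
vertex -0.279 -2.186 4.26
vertex 0.404 -2.202 3.717
endloop
endfacet
facet normal -0.511 -0.802 0.309
outer loop
vertex -0.279 -2.186 4.26
vertex -0.976 -1.915 3.81
vertex -0.387 -2.436 3.431
endloop
endfacet
facet normal -0.957 0.087 -0.277
outer loop
vertex -0.976 -1.915 3.81
vertex -0.824 -1.098 3.543
vertex -0.724 -1.764 2.988
endloop
endfacet
facet normal -0.186 0.947 -0.261
outer loop
vertex -0.824 -1.098 3.543
vertex -0.033 -0.864 3.829
vertex -0.141 -1.114 3.0
endloop
endfacet
facet normal 0.868 -0.293 -0.401
outer loop
vertex 0.129 -1.941 2.931
vertex 0.556 -1.385 3.45
vertex 0.404 -2.202 3.717
endloop
endfacet
facet normal 0.392 -0.823 -0.411
outer loop
vertex 0.129 -1.941 2.931
vertex 0.404 -2.202 3.717
vertex -0.387 -2.436 3.431
endloop
endfacet
facet normal -0.177 -0.602 -0.779
outer loop
vertex 0.129 -1.941 2.931
vertex -0.387 -2.436 3.431
vertex -0.724 -1.764 2.988
endloop
endfacet
facet normal -0.053 0.066 -0.996
outer loop
vertex 0.129 -1.941 2.931
vertex -0.724 -1.764 2.988
vertex -0.141 -1.114 3.0
endloop
endfacet
facet normal 0.593 0.257 -0.763
outer loop
vertex 0.129 -1.941 2.931
vertex -0.141 -1.114 3.0
vertex 0.556 -1.385 3.45
endloop
endfacet
facet normal 0.957 -0.087 0.277
outer loop
vertex 0.404 -2.202 3.717
vertex 0.556 -1.385 3.45
vertex 0.304 -1.536 4.272
endloop
endfacet
facet normal 0.186 -0.947 0.261
outer loop
vertex -0.387 -2.436 3.431
vertex 0.404 -2.202 3.717
vertex -0.279 -2.186 4.26
endloop
endfacet
facet normal -0.736 -0.589 -0.334
outer loop
vertex -0.724 -1.764 2.988
vertex -0.387 -2.436 3.431
vertex -0.976 -1.915 3.81
endloop
endfacet
facet normal -0.535 0.492 -0.687
outer loop
vertex -0.141 -1.114 3.0
vertex -0.724 -1.764 2.988
vertex -0.824 -1.098 3.543
endloop
endfacet
facet normal 0.511 0.802 -0.309
outer loop
vertex 0.556 -1.385 3.45
vertex -0.141 -1.114 3.0
vertex -0.033 -0.864 3.829
endloop
endfacet
facet normal -0.334 -0.576 0.746
outer loop
vertex -2.322 1.168 -1.072
vertex -3.497 1.056 -1.684
vertex -1.938 0.217 -1.634
endloop
endfacet
facet normal 0.884 0.085 0.461
outer loop
vertex -1.203 1.484 -3.276
vertex -2.322 1.168 -1.072
vertex -1.938 0.217 -1.634
endloop
endfacet
facet normal -0.334 -0.576 0.746
outer loop
vertex -1.938 0.217 -1.634
vertex -3.497 1.056 -1.684
vertex -3.113 0.105 -2.247
endloop
endfacet
facet normal 0.328 -0.813 -0.481
outer loop
vertex -3.113 0.105 -2.247
vertex -1.203 1.484 -3.276
vertex -1.938 0.217 -1.634
endloop
endfacet
facet normal -0.328 0.813 0.481
outer loop
vertex -2.322 1.168 -1.072
vertex -2.762 2.323 -3.326
vertex -3.497 1.056 -1.684
endloop
endfacet
facet normal 0.884 0.084 0.461
outer loop
vertex -1.587 2.435 -2.713
vertex -2.322 1.168 -1.072
vertex -1.203 1.484 -3.276
endloop
endfacet
facet normal -0.328 0.813 0.481
outer loop
vertex -1.587 2.435 -2.713
vertex -2.762 2.323 -3.326
vertex -2.322 1.168 -1.072
endloop
endfacet
facet normal -0.884 -0.084 -0.461
outer loop
vertex -3.497 1.056 -1.684
vertex -2.762 2.323 -3.326
vertex -3.113 0.105 -2.247
endloop
endfacet
facet normal 0.328 -0.813 -0.481
outer loop
vertex -2.378 1.372 -3.888
vertex -1.203 1.484 -3.276
vertex -3.113 0.105 -2.247
endloop
endfacet
facet normal -0.883 -0.084 -0.461
outer loop
vertex -3.113 0.105 -2.247
vertex -2.762 2.323 -3.326
vertex -2.378 1.372 -3.888
endloop
endfacet
facet normal 0.334 0.576 -0.746
outer loop
vertex -2.378 1.372 -3.888
vertex -1.587 2.435 -2.713
vertex -1.203 1.484 -3.276
endloop
endfacet
facet normal 0.334 0.576 -0.746
outer loop
vertex -2.762 2.323 -3.326
vertex -1.587 2.435 -2.713
vertex -2.378 1.372 -3.888
endloop
endfacet

endsolid


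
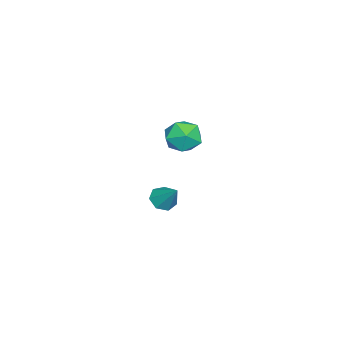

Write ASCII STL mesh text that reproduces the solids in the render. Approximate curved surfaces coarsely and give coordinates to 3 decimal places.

solid 
facet normal -0.339 0.925 0.174
outer loop
vertex 0.226 -0.443 3.688
vertex -0.723 -0.786 3.664
vertex -0.216 -0.764 4.536
endloop
endfacet
facet normal 0.303 0.828 0.472
outer loop
vertex 0.226 -0.443 3.688
vertex -0.216 -0.764 4.536
vertex 0.744 -1.007 4.345
endloop
endfacet
facet normal 0.762 0.647 -0.045
outer loop
vertex 0.226 -0.443 3.688
vertex 0.744 -1.007 4.345
vertex 0.831 -1.179 3.354
endloop
endfacet
facet normal 0.403 0.632 -0.662
outer loop
vertex 0.226 -0.443 3.688
vertex 0.831 -1.179 3.354
vertex -0.076 -1.042 2.933
endloop
endfacet
facet normal -0.277 0.804 -0.527
outer loop
vertex 0.226 -0.443 3.688
vertex -0.076 -1.042 2.933
vertex -0.723 -0.786 3.664
endloop
endfacet
facet normal 0.255 0.280 0.926
outer loop
vertex 0.744 -1.007 4.345
vertex -0.216 -0.764 4.536
vertex 0.116 -1.698 4.727
endloop
endfacet
facet normal -0.783 0.436 0.444
outer loop
vertex -0.216 -0.764 4.536
vertex -0.723 -0.786 3.664
vertex -0.791 -1.561 4.306
endloop
endfacet
facet normal -0.684 0.240 -0.689
outer loop
vertex -0.723 -0.786 3.664
vertex -0.076 -1.042 2.933
vertex -0.704 -1.733 3.315
endloop
endfacet
facet normal 0.416 -0.038 -0.909
outer loop
vertex -0.076 -1.042 2.933
vertex 0.831 -1.179 3.354
vertex 0.256 -1.976 3.124
endloop
endfacet
facet normal 0.996 -0.013 0.090
outer loop
vertex 0.831 -1.179 3.354
vertex 0.744 -1.007 4.345
vertex 0.763 -1.954 3.996
endloop
endfacet
facet normal -0.403 -0.632 0.662
outer loop
vertex -0.186 -2.297 3.972
vertex 0.116 -1.698 4.727
vertex -0.791 -1.561 4.306
endloop
endfacet
facet normal -0.762 -0.647 0.045
outer loop
vertex -0.186 -2.297 3.972
vertex -0.791 -1.561 4.306
vertex -0.704 -1.733 3.315
endloop
endfacet
facet normal -0.303 -0.828 -0.472
outer loop
vertex -0.186 -2.297 3.972
vertex -0.704 -1.733 3.315
vertex 0.256 -1.976 3.124
endloop
endfacet
facet normal 0.339 -0.925 -0.174
outer loop
vertex -0.186 -2.297 3.972
vertex 0.256 -1.976 3.124
vertex 0.763 -1.954 3.996
endloop
endfacet
facet normal 0.277 -0.804 0.527
outer loop
vertex -0.186 -2.297 3.972
vertex 0.763 -1.954 3.996
vertex 0.116 -1.698 4.727
endloop
endfacet
facet normal -0.416 0.038 0.909
outer loop
vertex -0.791 -1.561 4.306
vertex 0.116 -1.698 4.727
vertex -0.216 -0.764 4.536
endloop
endfacet
facet normal -0.996 0.013 -0.090
outer loop
vertex -0.704 -1.733 3.315
vertex -0.791 -1.561 4.306
vertex -0.723 -0.786 3.664
endloop
endfacet
facet normal -0.255 -0.280 -0.926
outer loop
vertex 0.256 -1.976 3.124
vertex -0.704 -1.733 3.315
vertex -0.076 -1.042 2.933
endloop
endfacet
facet normal 0.783 -0.436 -0.444
outer loop
vertex 0.763 -1.954 3.996
vertex 0.256 -1.976 3.124
vertex 0.831 -1.179 3.354
endloop
endfacet
facet normal 0.684 -0.240 0.689
outer loop
vertex 0.116 -1.698 4.727
vertex 0.763 -1.954 3.996
vertex 0.744 -1.007 4.345
endloop
endfacet
facet normal -0.388 -0.558 -0.733
outer loop
vertex -2.059 -3.334 -2.784
vertex -2.749 -3.184 -2.533
vertex -2.342 -2.805 -3.037
endloop
endfacet
facet normal 0.900 0.373 -0.227
outer loop
vertex -2.059 -3.334 -2.784
vertex -2.342 -2.805 -3.037
vertex -2.131 -2.296 -1.367
endloop
endfacet
facet normal -0.390 -0.557 -0.733
outer loop
vertex -2.342 -2.805 -3.037
vertex -2.749 -3.184 -2.533
vertex -2.932 -2.561 -2.909
endloop
endfacet
facet normal 0.304 0.900 -0.313
outer loop
vertex -2.342 -2.805 -3.037
vertex -2.932 -2.561 -2.909
vertex -2.131 -2.296 -1.367
endloop
endfacet
facet normal -0.388 -0.557 -0.734
outer loop
vertex -2.932 -2.561 -2.909
vertex -2.749 -3.184 -2.533
vertex -3.384 -2.786 -2.499
endloop
endfacet
facet normal -0.405 0.913 0.054
outer loop
vertex -2.932 -2.561 -2.909
vertex -3.384 -2.786 -2.499
vertex -2.131 -2.296 -1.367
endloop
endfacet
facet normal -0.389 -0.558 -0.733
outer loop
vertex -3.384 -2.786 -2.499
vertex -2.749 -3.184 -2.533
vertex -3.358 -3.31 -2.114
endloop
endfacet
facet normal -0.695 0.403 0.595
outer loop
vertex -3.384 -2.786 -2.499
vertex -3.358 -3.31 -2.114
vertex -2.131 -2.296 -1.367
endloop
endfacet
facet normal -0.389 -0.558 -0.733
outer loop
vertex -3.358 -3.31 -2.114
vertex -2.749 -3.184 -2.533
vertex -2.874 -3.739 -2.044
endloop
endfacet
facet normal -0.348 -0.245 0.905
outer loop
vertex -3.358 -3.31 -2.114
vertex -2.874 -3.739 -2.044
vertex -2.131 -2.296 -1.367
endloop
endfacet
facet normal -0.390 -0.558 -0.733
outer loop
vertex -2.874 -3.739 -2.044
vertex -2.749 -3.184 -2.533
vertex -2.296 -3.75 -2.343
endloop
endfacet
facet normal 0.377 -0.545 0.749
outer loop
vertex -2.874 -3.739 -2.044
vertex -2.296 -3.75 -2.343
vertex -2.131 -2.296 -1.367
endloop
endfacet
facet normal -0.388 -0.557 -0.734
outer loop
vertex -2.296 -3.75 -2.343
vertex -2.749 -3.184 -2.533
vertex -2.059 -3.334 -2.784
endloop
endfacet
facet normal 0.931 -0.270 0.245
outer loop
vertex -2.296 -3.75 -2.343
vertex -2.059 -3.334 -2.784
vertex -2.131 -2.296 -1.367
endloop
endfacet

endsolid


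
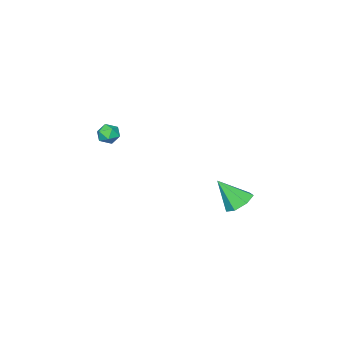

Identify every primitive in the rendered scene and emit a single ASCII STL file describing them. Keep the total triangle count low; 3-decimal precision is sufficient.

solid 
facet normal -0.321 0.541 -0.777
outer loop
vertex -2.328 4.472 0.141
vertex -3.124 4.078 0.195
vertex -2.844 4.821 0.597
endloop
endfacet
facet normal 0.743 0.433 0.510
outer loop
vertex -2.328 4.472 0.141
vertex -2.844 4.821 0.597
vertex -2.536 3.082 1.625
endloop
endfacet
facet normal -0.320 0.541 -0.778
outer loop
vertex -2.844 4.821 0.597
vertex -3.124 4.078 0.195
vertex -3.572 4.611 0.75
endloop
endfacet
facet normal 0.032 0.513 0.858
outer loop
vertex -2.844 4.821 0.597
vertex -3.572 4.611 0.75
vertex -2.536 3.082 1.625
endloop
endfacet
facet normal -0.320 0.541 -0.778
outer loop
vertex -3.572 4.611 0.75
vertex -3.124 4.078 0.195
vertex -3.962 4.0 0.485
endloop
endfacet
facet normal -0.607 0.043 0.794
outer loop
vertex -3.572 4.611 0.75
vertex -3.962 4.0 0.485
vertex -2.536 3.082 1.625
endloop
endfacet
facet normal -0.319 0.542 -0.777
outer loop
vertex -3.962 4.0 0.485
vertex -3.124 4.078 0.195
vertex -3.722 3.448 0.001
endloop
endfacet
facet normal -0.693 -0.622 0.366
outer loop
vertex -3.962 4.0 0.485
vertex -3.722 3.448 0.001
vertex -2.536 3.082 1.625
endloop
endfacet
facet normal -0.319 0.542 -0.777
outer loop
vertex -3.722 3.448 0.001
vertex -3.124 4.078 0.195
vertex -3.031 3.37 -0.337
endloop
endfacet
facet normal -0.161 -0.981 -0.103
outer loop
vertex -3.722 3.448 0.001
vertex -3.031 3.37 -0.337
vertex -2.536 3.082 1.625
endloop
endfacet
facet normal -0.320 0.542 -0.777
outer loop
vertex -3.031 3.37 -0.337
vertex -3.124 4.078 0.195
vertex -2.411 3.826 -0.274
endloop
endfacet
facet normal 0.589 -0.765 -0.261
outer loop
vertex -3.031 3.37 -0.337
vertex -2.411 3.826 -0.274
vertex -2.536 3.082 1.625
endloop
endfacet
facet normal -0.320 0.541 -0.778
outer loop
vertex -2.411 3.826 -0.274
vertex -3.124 4.078 0.195
vertex -2.328 4.472 0.141
endloop
endfacet
facet normal 0.991 -0.135 0.012
outer loop
vertex -2.411 3.826 -0.274
vertex -2.328 4.472 0.141
vertex -2.536 3.082 1.625
endloop
endfacet
facet normal -0.990 -0.141 -0.010
outer loop
vertex -1.493 -2.984 2.834
vertex -1.413 -3.571 3.195
vertex -1.502 -2.968 3.527
endloop
endfacet
facet normal -0.832 0.554 -0.024
outer loop
vertex -1.493 -2.984 2.834
vertex -1.502 -2.968 3.527
vertex -1.164 -2.476 3.173
endloop
endfacet
facet normal -0.428 0.677 -0.599
outer loop
vertex -1.493 -2.984 2.834
vertex -1.164 -2.476 3.173
vertex -0.866 -2.775 2.622
endloop
endfacet
facet normal -0.337 0.057 -0.940
outer loop
vertex -1.493 -2.984 2.834
vertex -0.866 -2.775 2.622
vertex -1.02 -3.451 2.636
endloop
endfacet
facet normal -0.683 -0.448 -0.577
outer loop
vertex -1.493 -2.984 2.834
vertex -1.02 -3.451 2.636
vertex -1.413 -3.571 3.195
endloop
endfacet
facet normal -0.442 0.704 0.556
outer loop
vertex -1.164 -2.476 3.173
vertex -1.502 -2.968 3.527
vertex -0.88 -2.749 3.744
endloop
endfacet
facet normal -0.698 -0.422 0.579
outer loop
vertex -1.502 -2.968 3.527
vertex -1.413 -3.571 3.195
vertex -1.034 -3.425 3.758
endloop
endfacet
facet normal -0.202 -0.919 -0.339
outer loop
vertex -1.413 -3.571 3.195
vertex -1.02 -3.451 2.636
vertex -0.736 -3.724 3.207
endloop
endfacet
facet normal 0.359 -0.101 -0.928
outer loop
vertex -1.02 -3.451 2.636
vertex -0.866 -2.775 2.622
vertex -0.398 -3.232 2.853
endloop
endfacet
facet normal 0.211 0.902 -0.376
outer loop
vertex -0.866 -2.775 2.622
vertex -1.164 -2.476 3.173
vertex -0.487 -2.629 3.185
endloop
endfacet
facet normal 0.337 -0.057 0.940
outer loop
vertex -0.407 -3.216 3.546
vertex -0.88 -2.749 3.744
vertex -1.034 -3.425 3.758
endloop
endfacet
facet normal 0.428 -0.677 0.599
outer loop
vertex -0.407 -3.216 3.546
vertex -1.034 -3.425 3.758
vertex -0.736 -3.724 3.207
endloop
endfacet
facet normal 0.832 -0.554 0.024
outer loop
vertex -0.407 -3.216 3.546
vertex -0.736 -3.724 3.207
vertex -0.398 -3.232 2.853
endloop
endfacet
facet normal 0.990 0.141 0.010
outer loop
vertex -0.407 -3.216 3.546
vertex -0.398 -3.232 2.853
vertex -0.487 -2.629 3.185
endloop
endfacet
facet normal 0.683 0.448 0.577
outer loop
vertex -0.407 -3.216 3.546
vertex -0.487 -2.629 3.185
vertex -0.88 -2.749 3.744
endloop
endfacet
facet normal -0.359 0.101 0.928
outer loop
vertex -1.034 -3.425 3.758
vertex -0.88 -2.749 3.744
vertex -1.502 -2.968 3.527
endloop
endfacet
facet normal -0.211 -0.902 0.376
outer loop
vertex -0.736 -3.724 3.207
vertex -1.034 -3.425 3.758
vertex -1.413 -3.571 3.195
endloop
endfacet
facet normal 0.442 -0.704 -0.556
outer loop
vertex -0.398 -3.232 2.853
vertex -0.736 -3.724 3.207
vertex -1.02 -3.451 2.636
endloop
endfacet
facet normal 0.698 0.422 -0.579
outer loop
vertex -0.487 -2.629 3.185
vertex -0.398 -3.232 2.853
vertex -0.866 -2.775 2.622
endloop
endfacet
facet normal 0.202 0.919 0.339
outer loop
vertex -0.88 -2.749 3.744
vertex -0.487 -2.629 3.185
vertex -1.164 -2.476 3.173
endloop
endfacet

endsolid


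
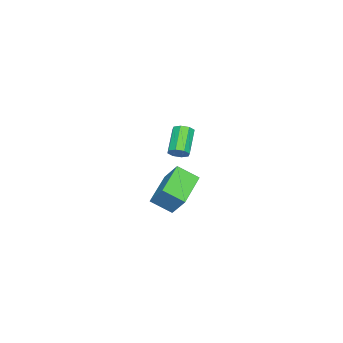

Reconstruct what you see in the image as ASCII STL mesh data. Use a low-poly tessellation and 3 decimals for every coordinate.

solid 
facet normal -0.951 -0.032 0.307
outer loop
vertex -4.541 -4.089 -0.63
vertex -4.805 -3.043 -1.337
vertex -4.849 -4.866 -1.664
endloop
endfacet
facet normal 0.205 -0.811 0.548
outer loop
vertex -2.815 -4.797 -2.323
vertex -4.541 -4.089 -0.63
vertex -4.849 -4.866 -1.664
endloop
endfacet
facet normal -0.951 -0.032 0.308
outer loop
vertex -4.849 -4.866 -1.664
vertex -4.805 -3.043 -1.337
vertex -5.114 -3.82 -2.371
endloop
endfacet
facet normal -0.232 -0.584 -0.778
outer loop
vertex -5.114 -3.82 -2.371
vertex -2.815 -4.797 -2.323
vertex -4.849 -4.866 -1.664
endloop
endfacet
facet normal 0.232 0.584 0.778
outer loop
vertex -4.541 -4.089 -0.63
vertex -2.771 -2.974 -1.996
vertex -4.805 -3.043 -1.337
endloop
endfacet
facet normal 0.205 -0.811 0.548
outer loop
vertex -2.506 -4.02 -1.289
vertex -4.541 -4.089 -0.63
vertex -2.815 -4.797 -2.323
endloop
endfacet
facet normal 0.232 0.584 0.778
outer loop
vertex -2.506 -4.02 -1.289
vertex -2.771 -2.974 -1.996
vertex -4.541 -4.089 -0.63
endloop
endfacet
facet normal -0.205 0.811 -0.548
outer loop
vertex -4.805 -3.043 -1.337
vertex -2.771 -2.974 -1.996
vertex -5.114 -3.82 -2.371
endloop
endfacet
facet normal -0.232 -0.584 -0.778
outer loop
vertex -3.079 -3.751 -3.03
vertex -2.815 -4.797 -2.323
vertex -5.114 -3.82 -2.371
endloop
endfacet
facet normal -0.205 0.811 -0.548
outer loop
vertex -5.114 -3.82 -2.371
vertex -2.771 -2.974 -1.996
vertex -3.079 -3.751 -3.03
endloop
endfacet
facet normal 0.951 0.032 -0.308
outer loop
vertex -3.079 -3.751 -3.03
vertex -2.506 -4.02 -1.289
vertex -2.815 -4.797 -2.323
endloop
endfacet
facet normal 0.951 0.033 -0.308
outer loop
vertex -2.771 -2.974 -1.996
vertex -2.506 -4.02 -1.289
vertex -3.079 -3.751 -3.03
endloop
endfacet
facet normal 0.752 0.143 -0.643
outer loop
vertex 1.508 -2.056 3.602
vertex 1.237 -1.695 3.365
vertex 1.569 -1.701 3.752
endloop
endfacet
facet normal 0.639 -0.390 0.663
outer loop
vertex 1.508 -2.056 3.602
vertex 1.569 -1.701 3.752
vertex 0.393 -2.267 4.553
endloop
endfacet
facet normal 0.639 -0.390 0.663
outer loop
vertex 0.393 -2.267 4.553
vertex 1.569 -1.701 3.752
vertex 0.454 -1.912 4.703
endloop
endfacet
facet normal -0.754 -0.141 0.641
outer loop
vertex 0.393 -2.267 4.553
vertex 0.454 -1.912 4.703
vertex 0.123 -1.905 4.315
endloop
endfacet
facet normal 0.752 0.141 -0.643
outer loop
vertex 1.569 -1.701 3.752
vertex 1.237 -1.695 3.365
vertex 1.436 -1.342 3.675
endloop
endfacet
facet normal 0.562 0.367 0.741
outer loop
vertex 1.569 -1.701 3.752
vertex 1.436 -1.342 3.675
vertex 0.454 -1.912 4.703
endloop
endfacet
facet normal 0.562 0.367 0.741
outer loop
vertex 0.454 -1.912 4.703
vertex 1.436 -1.342 3.675
vertex 0.321 -1.553 4.626
endloop
endfacet
facet normal -0.754 -0.142 0.641
outer loop
vertex 0.454 -1.912 4.703
vertex 0.321 -1.553 4.626
vertex 0.123 -1.905 4.315
endloop
endfacet
facet normal 0.751 0.142 -0.644
outer loop
vertex 1.436 -1.342 3.675
vertex 1.237 -1.695 3.365
vertex 1.186 -1.19 3.417
endloop
endfacet
facet normal 0.156 0.910 0.385
outer loop
vertex 1.436 -1.342 3.675
vertex 1.186 -1.19 3.417
vertex 0.321 -1.553 4.626
endloop
endfacet
facet normal 0.155 0.910 0.384
outer loop
vertex 0.321 -1.553 4.626
vertex 1.186 -1.19 3.417
vertex 0.071 -1.401 4.367
endloop
endfacet
facet normal -0.753 -0.144 0.642
outer loop
vertex 0.321 -1.553 4.626
vertex 0.071 -1.401 4.367
vertex 0.123 -1.905 4.315
endloop
endfacet
facet normal 0.755 0.142 -0.640
outer loop
vertex 1.186 -1.19 3.417
vertex 1.237 -1.695 3.365
vertex 0.967 -1.333 3.127
endloop
endfacet
facet normal -0.341 0.919 -0.196
outer loop
vertex 1.186 -1.19 3.417
vertex 0.967 -1.333 3.127
vertex 0.071 -1.401 4.367
endloop
endfacet
facet normal -0.341 0.919 -0.196
outer loop
vertex 0.071 -1.401 4.367
vertex 0.967 -1.333 3.127
vertex -0.148 -1.544 4.078
endloop
endfacet
facet normal -0.753 -0.144 0.642
outer loop
vertex 0.071 -1.401 4.367
vertex -0.148 -1.544 4.078
vertex 0.123 -1.905 4.315
endloop
endfacet
facet normal 0.754 0.141 -0.641
outer loop
vertex 0.967 -1.333 3.127
vertex 1.237 -1.695 3.365
vertex 0.906 -1.688 2.977
endloop
endfacet
facet normal -0.639 0.390 -0.663
outer loop
vertex 0.967 -1.333 3.127
vertex 0.906 -1.688 2.977
vertex -0.148 -1.544 4.078
endloop
endfacet
facet normal -0.639 0.390 -0.663
outer loop
vertex -0.148 -1.544 4.078
vertex 0.906 -1.688 2.977
vertex -0.209 -1.899 3.928
endloop
endfacet
facet normal -0.752 -0.143 0.643
outer loop
vertex -0.148 -1.544 4.078
vertex -0.209 -1.899 3.928
vertex 0.123 -1.905 4.315
endloop
endfacet
facet normal 0.754 0.142 -0.641
outer loop
vertex 0.906 -1.688 2.977
vertex 1.237 -1.695 3.365
vertex 1.039 -2.047 3.054
endloop
endfacet
facet normal -0.562 -0.367 -0.741
outer loop
vertex 0.906 -1.688 2.977
vertex 1.039 -2.047 3.054
vertex -0.209 -1.899 3.928
endloop
endfacet
facet normal -0.562 -0.367 -0.741
outer loop
vertex -0.209 -1.899 3.928
vertex 1.039 -2.047 3.054
vertex -0.076 -2.258 4.005
endloop
endfacet
facet normal -0.752 -0.141 0.643
outer loop
vertex -0.209 -1.899 3.928
vertex -0.076 -2.258 4.005
vertex 0.123 -1.905 4.315
endloop
endfacet
facet normal 0.753 0.144 -0.642
outer loop
vertex 1.039 -2.047 3.054
vertex 1.237 -1.695 3.365
vertex 1.289 -2.199 3.313
endloop
endfacet
facet normal -0.155 -0.910 -0.384
outer loop
vertex 1.039 -2.047 3.054
vertex 1.289 -2.199 3.313
vertex -0.076 -2.258 4.005
endloop
endfacet
facet normal -0.156 -0.910 -0.385
outer loop
vertex -0.076 -2.258 4.005
vertex 1.289 -2.199 3.313
vertex 0.174 -2.41 4.263
endloop
endfacet
facet normal -0.751 -0.142 0.644
outer loop
vertex -0.076 -2.258 4.005
vertex 0.174 -2.41 4.263
vertex 0.123 -1.905 4.315
endloop
endfacet
facet normal 0.753 0.144 -0.642
outer loop
vertex 1.289 -2.199 3.313
vertex 1.237 -1.695 3.365
vertex 1.508 -2.056 3.602
endloop
endfacet
facet normal 0.341 -0.919 0.196
outer loop
vertex 1.289 -2.199 3.313
vertex 1.508 -2.056 3.602
vertex 0.174 -2.41 4.263
endloop
endfacet
facet normal 0.341 -0.919 0.196
outer loop
vertex 0.174 -2.41 4.263
vertex 1.508 -2.056 3.602
vertex 0.393 -2.267 4.553
endloop
endfacet
facet normal -0.755 -0.142 0.640
outer loop
vertex 0.174 -2.41 4.263
vertex 0.393 -2.267 4.553
vertex 0.123 -1.905 4.315
endloop
endfacet

endsolid


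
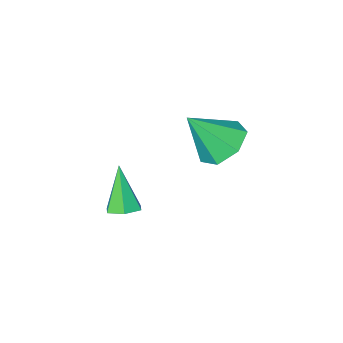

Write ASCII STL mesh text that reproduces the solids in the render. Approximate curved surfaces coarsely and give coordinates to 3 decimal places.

solid 
facet normal -0.585 0.263 -0.767
outer loop
vertex -1.155 -0.942 0.558
vertex -1.8 -1.682 0.796
vertex -1.792 -0.725 1.118
endloop
endfacet
facet normal 0.583 0.715 0.386
outer loop
vertex -1.155 -0.942 0.558
vertex -1.792 -0.725 1.118
vertex -0.74 -2.158 2.184
endloop
endfacet
facet normal -0.585 0.263 -0.767
outer loop
vertex -1.792 -0.725 1.118
vertex -1.8 -1.682 0.796
vertex -2.435 -1.229 1.436
endloop
endfacet
facet normal -0.046 0.574 0.817
outer loop
vertex -1.792 -0.725 1.118
vertex -2.435 -1.229 1.436
vertex -0.74 -2.158 2.184
endloop
endfacet
facet normal -0.585 0.263 -0.767
outer loop
vertex -2.435 -1.229 1.436
vertex -1.8 -1.682 0.796
vertex -2.6 -2.074 1.272
endloop
endfacet
facet normal -0.442 -0.087 0.893
outer loop
vertex -2.435 -1.229 1.436
vertex -2.6 -2.074 1.272
vertex -0.74 -2.158 2.184
endloop
endfacet
facet normal -0.585 0.263 -0.767
outer loop
vertex -2.6 -2.074 1.272
vertex -1.8 -1.682 0.796
vertex -2.161 -2.624 0.749
endloop
endfacet
facet normal -0.307 -0.773 0.555
outer loop
vertex -2.6 -2.074 1.272
vertex -2.161 -2.624 0.749
vertex -0.74 -2.158 2.184
endloop
endfacet
facet normal -0.586 0.263 -0.767
outer loop
vertex -2.161 -2.624 0.749
vertex -1.8 -1.682 0.796
vertex -1.451 -2.465 0.261
endloop
endfacet
facet normal 0.257 -0.965 0.059
outer loop
vertex -2.161 -2.624 0.749
vertex -1.451 -2.465 0.261
vertex -0.74 -2.158 2.184
endloop
endfacet
facet normal -0.585 0.263 -0.767
outer loop
vertex -1.451 -2.465 0.261
vertex -1.8 -1.682 0.796
vertex -1.003 -1.716 0.176
endloop
endfacet
facet normal 0.825 -0.519 -0.222
outer loop
vertex -1.451 -2.465 0.261
vertex -1.003 -1.716 0.176
vertex -0.74 -2.158 2.184
endloop
endfacet
facet normal -0.585 0.264 -0.767
outer loop
vertex -1.003 -1.716 0.176
vertex -1.8 -1.682 0.796
vertex -1.155 -0.942 0.558
endloop
endfacet
facet normal 0.971 0.229 -0.077
outer loop
vertex -1.003 -1.716 0.176
vertex -1.155 -0.942 0.558
vertex -0.74 -2.158 2.184
endloop
endfacet
facet normal 0.146 0.436 -0.888
outer loop
vertex 1.21 -4.054 -3.131
vertex 0.83 -3.558 -2.95
vertex 1.469 -3.537 -2.835
endloop
endfacet
facet normal 0.821 -0.531 0.209
outer loop
vertex 1.21 -4.054 -3.131
vertex 1.469 -3.537 -2.835
vertex 0.57 -4.342 -1.35
endloop
endfacet
facet normal 0.146 0.435 -0.888
outer loop
vertex 1.469 -3.537 -2.835
vertex 0.83 -3.558 -2.95
vertex 1.09 -3.041 -2.654
endloop
endfacet
facet normal 0.720 0.326 0.613
outer loop
vertex 1.469 -3.537 -2.835
vertex 1.09 -3.041 -2.654
vertex 0.57 -4.342 -1.35
endloop
endfacet
facet normal 0.145 0.436 -0.888
outer loop
vertex 1.09 -3.041 -2.654
vertex 0.83 -3.558 -2.95
vertex 0.45 -3.063 -2.769
endloop
endfacet
facet normal -0.145 0.729 0.669
outer loop
vertex 1.09 -3.041 -2.654
vertex 0.45 -3.063 -2.769
vertex 0.57 -4.342 -1.35
endloop
endfacet
facet normal 0.144 0.435 -0.889
outer loop
vertex 0.45 -3.063 -2.769
vertex 0.83 -3.558 -2.95
vertex 0.191 -3.58 -3.064
endloop
endfacet
facet normal -0.907 0.271 0.321
outer loop
vertex 0.45 -3.063 -2.769
vertex 0.191 -3.58 -3.064
vertex 0.57 -4.342 -1.35
endloop
endfacet
facet normal 0.144 0.434 -0.889
outer loop
vertex 0.191 -3.58 -3.064
vertex 0.83 -3.558 -2.95
vertex 0.57 -4.076 -3.245
endloop
endfacet
facet normal -0.806 -0.586 -0.082
outer loop
vertex 0.191 -3.58 -3.064
vertex 0.57 -4.076 -3.245
vertex 0.57 -4.342 -1.35
endloop
endfacet
facet normal 0.143 0.434 -0.889
outer loop
vertex 0.57 -4.076 -3.245
vertex 0.83 -3.558 -2.95
vertex 1.21 -4.054 -3.131
endloop
endfacet
facet normal 0.059 -0.989 -0.139
outer loop
vertex 0.57 -4.076 -3.245
vertex 1.21 -4.054 -3.131
vertex 0.57 -4.342 -1.35
endloop
endfacet

endsolid


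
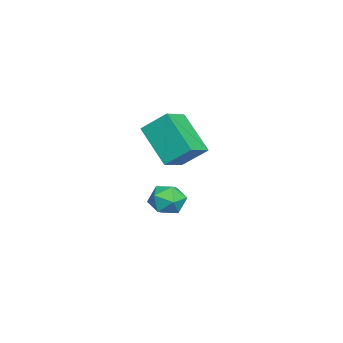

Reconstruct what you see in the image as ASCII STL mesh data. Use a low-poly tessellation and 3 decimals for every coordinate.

solid 
facet normal -0.458 -0.024 0.889
outer loop
vertex 0.43 3.23 -2.083
vertex 0.828 2.464 -1.899
vertex 1.215 3.227 -1.679
endloop
endfacet
facet normal -0.346 0.648 0.678
outer loop
vertex 0.43 3.23 -2.083
vertex 1.215 3.227 -1.679
vertex 1.052 3.811 -2.321
endloop
endfacet
facet normal -0.672 0.739 0.050
outer loop
vertex 0.43 3.23 -2.083
vertex 1.052 3.811 -2.321
vertex 0.564 3.409 -2.938
endloop
endfacet
facet normal -0.984 0.123 -0.128
outer loop
vertex 0.43 3.23 -2.083
vertex 0.564 3.409 -2.938
vertex 0.426 2.577 -2.677
endloop
endfacet
facet normal -0.852 -0.349 0.390
outer loop
vertex 0.43 3.23 -2.083
vertex 0.426 2.577 -2.677
vertex 0.828 2.464 -1.899
endloop
endfacet
facet normal 0.355 0.735 0.578
outer loop
vertex 1.052 3.811 -2.321
vertex 1.215 3.227 -1.679
vertex 1.834 3.403 -2.283
endloop
endfacet
facet normal 0.174 -0.353 0.919
outer loop
vertex 1.215 3.227 -1.679
vertex 0.828 2.464 -1.899
vertex 1.696 2.571 -2.022
endloop
endfacet
facet normal -0.464 -0.879 0.112
outer loop
vertex 0.828 2.464 -1.899
vertex 0.426 2.577 -2.677
vertex 1.208 2.169 -2.639
endloop
endfacet
facet normal -0.677 -0.116 -0.727
outer loop
vertex 0.426 2.577 -2.677
vertex 0.564 3.409 -2.938
vertex 1.045 2.753 -3.281
endloop
endfacet
facet normal -0.171 0.882 -0.439
outer loop
vertex 0.564 3.409 -2.938
vertex 1.052 3.811 -2.321
vertex 1.432 3.516 -3.061
endloop
endfacet
facet normal 0.984 -0.123 0.128
outer loop
vertex 1.83 2.75 -2.877
vertex 1.834 3.403 -2.283
vertex 1.696 2.571 -2.022
endloop
endfacet
facet normal 0.672 -0.739 -0.050
outer loop
vertex 1.83 2.75 -2.877
vertex 1.696 2.571 -2.022
vertex 1.208 2.169 -2.639
endloop
endfacet
facet normal 0.346 -0.648 -0.678
outer loop
vertex 1.83 2.75 -2.877
vertex 1.208 2.169 -2.639
vertex 1.045 2.753 -3.281
endloop
endfacet
facet normal 0.458 0.024 -0.889
outer loop
vertex 1.83 2.75 -2.877
vertex 1.045 2.753 -3.281
vertex 1.432 3.516 -3.061
endloop
endfacet
facet normal 0.852 0.349 -0.390
outer loop
vertex 1.83 2.75 -2.877
vertex 1.432 3.516 -3.061
vertex 1.834 3.403 -2.283
endloop
endfacet
facet normal 0.677 0.116 0.727
outer loop
vertex 1.696 2.571 -2.022
vertex 1.834 3.403 -2.283
vertex 1.215 3.227 -1.679
endloop
endfacet
facet normal 0.171 -0.882 0.439
outer loop
vertex 1.208 2.169 -2.639
vertex 1.696 2.571 -2.022
vertex 0.828 2.464 -1.899
endloop
endfacet
facet normal -0.355 -0.735 -0.578
outer loop
vertex 1.045 2.753 -3.281
vertex 1.208 2.169 -2.639
vertex 0.426 2.577 -2.677
endloop
endfacet
facet normal -0.174 0.353 -0.919
outer loop
vertex 1.432 3.516 -3.061
vertex 1.045 2.753 -3.281
vertex 0.564 3.409 -2.938
endloop
endfacet
facet normal 0.464 0.879 -0.112
outer loop
vertex 1.834 3.403 -2.283
vertex 1.432 3.516 -3.061
vertex 1.052 3.811 -2.321
endloop
endfacet
facet normal -0.485 -0.554 0.676
outer loop
vertex 3.59 3.52 3.355
vertex 2.446 3.972 2.904
vertex 3.53 2.459 2.443
endloop
endfacet
facet normal 0.873 -0.345 0.344
outer loop
vertex 4.554 3.628 1.016
vertex 3.59 3.52 3.355
vertex 3.53 2.459 2.443
endloop
endfacet
facet normal -0.485 -0.554 0.676
outer loop
vertex 3.53 2.459 2.443
vertex 2.446 3.972 2.904
vertex 2.386 2.912 1.993
endloop
endfacet
facet normal -0.044 -0.757 -0.652
outer loop
vertex 2.386 2.912 1.993
vertex 4.554 3.628 1.016
vertex 3.53 2.459 2.443
endloop
endfacet
facet normal 0.043 0.758 0.651
outer loop
vertex 3.59 3.52 3.355
vertex 3.47 5.141 1.477
vertex 2.446 3.972 2.904
endloop
endfacet
facet normal 0.873 -0.345 0.344
outer loop
vertex 4.614 4.688 1.927
vertex 3.59 3.52 3.355
vertex 4.554 3.628 1.016
endloop
endfacet
facet normal 0.044 0.758 0.651
outer loop
vertex 4.614 4.688 1.927
vertex 3.47 5.141 1.477
vertex 3.59 3.52 3.355
endloop
endfacet
facet normal -0.873 0.345 -0.344
outer loop
vertex 2.446 3.972 2.904
vertex 3.47 5.141 1.477
vertex 2.386 2.912 1.993
endloop
endfacet
facet normal -0.043 -0.758 -0.651
outer loop
vertex 3.41 4.08 0.565
vertex 4.554 3.628 1.016
vertex 2.386 2.912 1.993
endloop
endfacet
facet normal -0.873 0.345 -0.344
outer loop
vertex 2.386 2.912 1.993
vertex 3.47 5.141 1.477
vertex 3.41 4.08 0.565
endloop
endfacet
facet normal 0.485 0.554 -0.676
outer loop
vertex 3.41 4.08 0.565
vertex 4.614 4.688 1.927
vertex 4.554 3.628 1.016
endloop
endfacet
facet normal 0.485 0.554 -0.676
outer loop
vertex 3.47 5.141 1.477
vertex 4.614 4.688 1.927
vertex 3.41 4.08 0.565
endloop
endfacet

endsolid
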